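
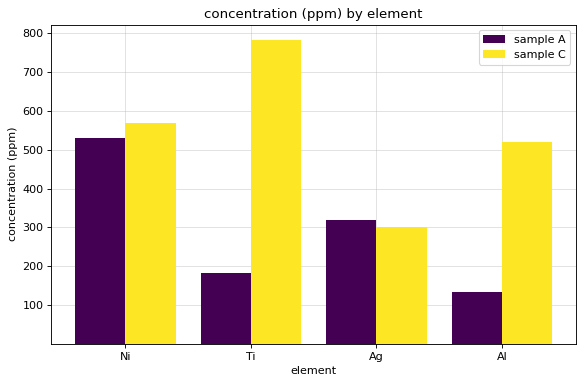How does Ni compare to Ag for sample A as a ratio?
≈ 1.67×

Ni ≈ 500, Ag ≈ 300; 500/300 ≈ 1.67.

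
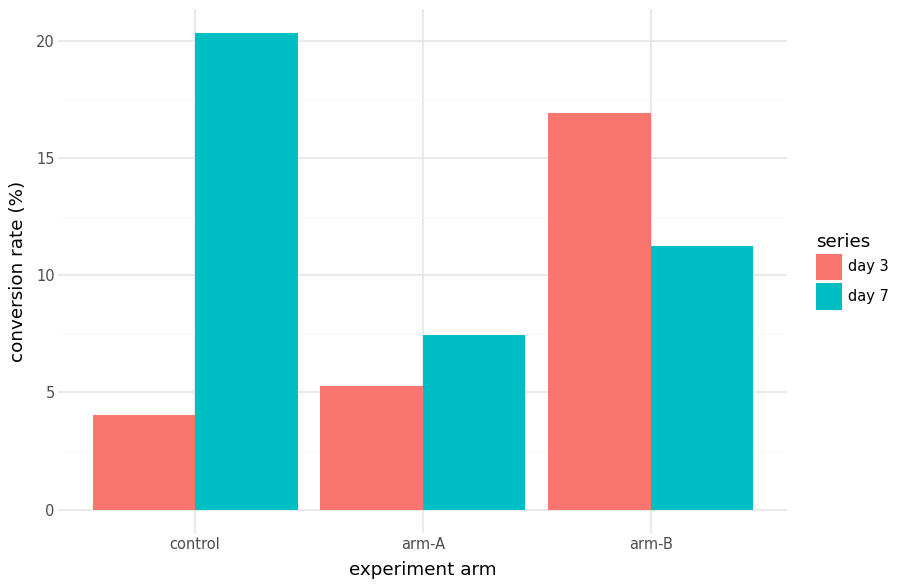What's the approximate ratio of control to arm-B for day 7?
control ≈ 20, arm-B ≈ 12; 20/12 ≈ 1.67.

≈ 1.67×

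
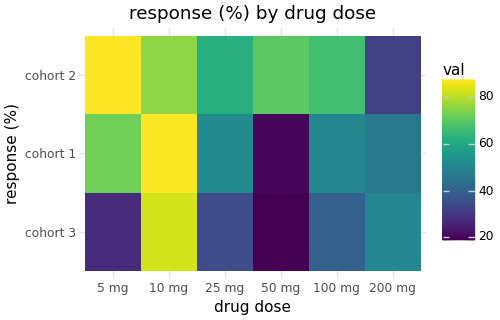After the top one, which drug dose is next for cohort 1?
Top 3 for cohort 1: 10 mg ≈ 90, 5 mg ≈ 70, 25 mg ≈ 50.

5 mg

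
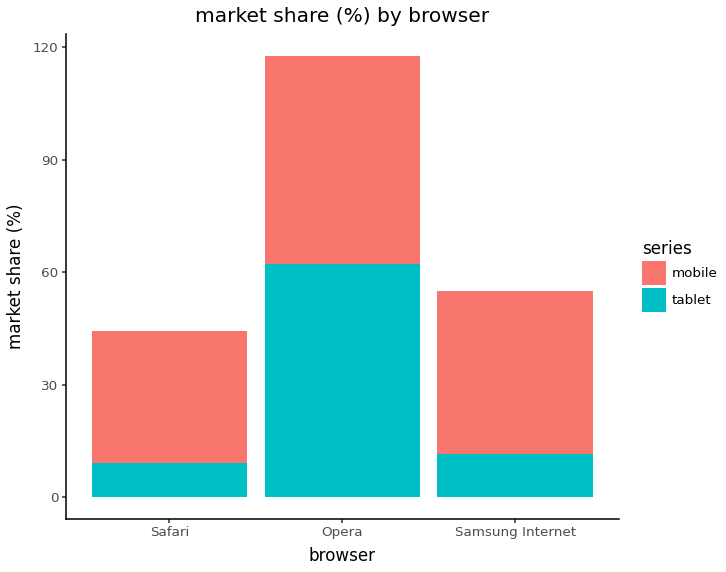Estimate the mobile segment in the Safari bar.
≈ 30

mobile top ≈ 40, bottom ≈ 10; segment ≈ 30.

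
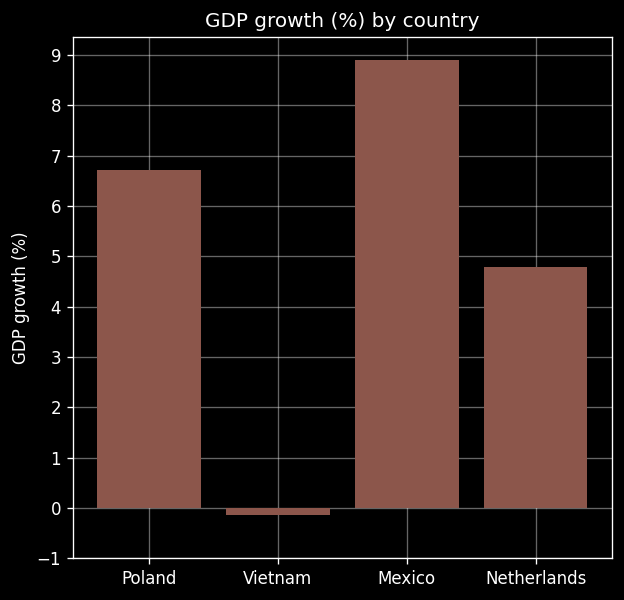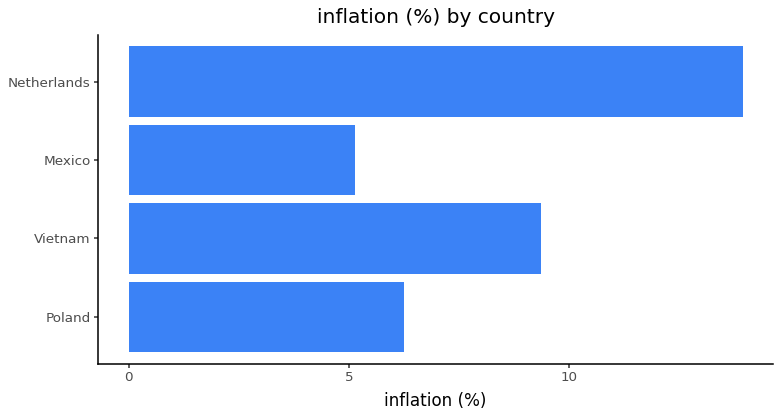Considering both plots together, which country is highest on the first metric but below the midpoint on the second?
Mexico

Chart 2 median inflation (%) ≈ 8; below-median countries: Poland, Mexico. Among those, Mexico has the highest GDP growth (%) (≈ 9).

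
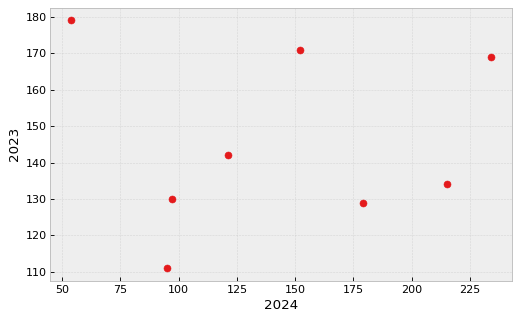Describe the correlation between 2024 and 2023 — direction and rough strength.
no clear correlation

Points are roughly uncorrelated; weak (|r| ≈ 0.0).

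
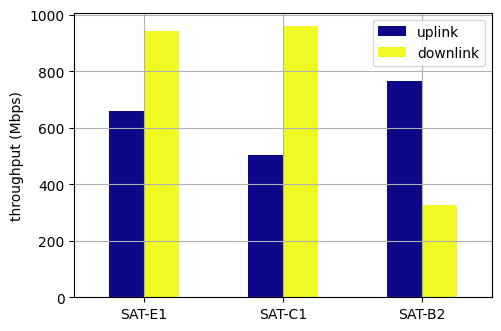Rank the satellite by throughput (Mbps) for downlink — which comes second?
SAT-E1

Top 3 for downlink: SAT-C1 ≈ 1000, SAT-E1 ≈ 900, SAT-B2 ≈ 300.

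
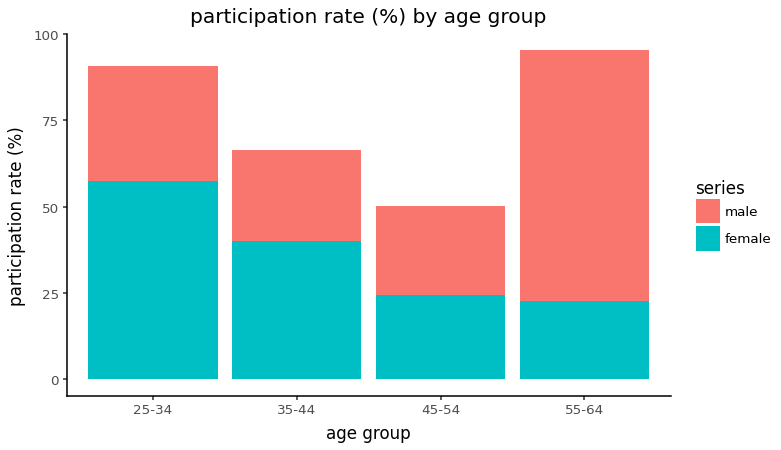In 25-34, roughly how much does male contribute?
≈ 30

male top ≈ 90, bottom ≈ 60; segment ≈ 30.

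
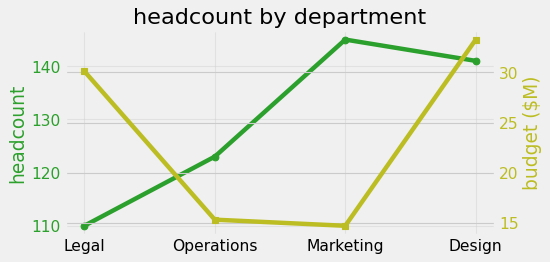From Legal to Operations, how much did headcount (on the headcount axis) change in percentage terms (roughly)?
Legal ≈ 110, Operations ≈ 125; (125 − 110) / 110 ≈ +13.6%.

≈ +13.6%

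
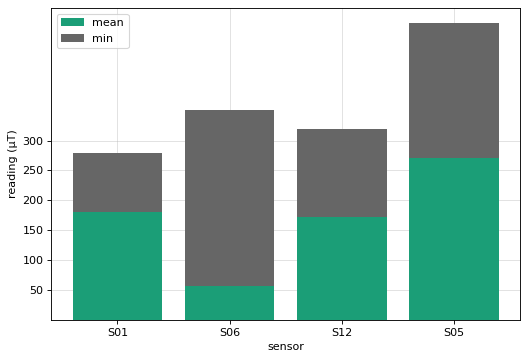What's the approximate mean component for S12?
≈ 150

mean top ≈ 150, bottom ≈ 0; segment ≈ 150.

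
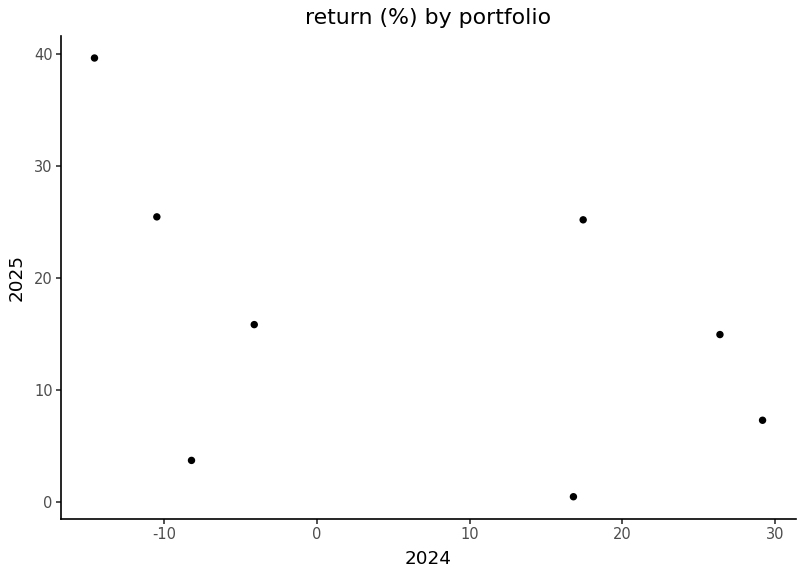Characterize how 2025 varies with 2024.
Points are negatively correlated; moderate (|r| ≈ 0.5).

negative, moderate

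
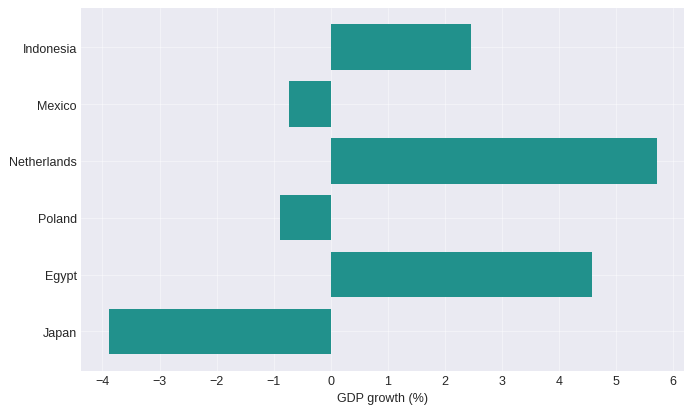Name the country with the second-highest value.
Egypt

Top 3: Netherlands ≈ 6, Egypt ≈ 5, Indonesia ≈ 2.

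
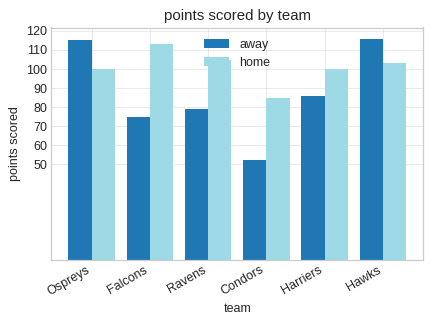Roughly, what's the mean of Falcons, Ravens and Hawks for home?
(110 + 100 + 100) / 3 ≈ 103.

≈ 103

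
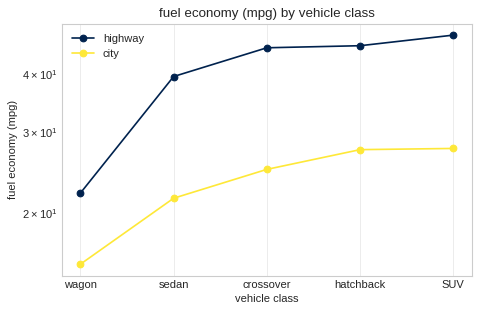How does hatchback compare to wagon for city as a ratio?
≈ 1.67×

hatchback ≈ 25, wagon ≈ 15; 25/15 ≈ 1.67.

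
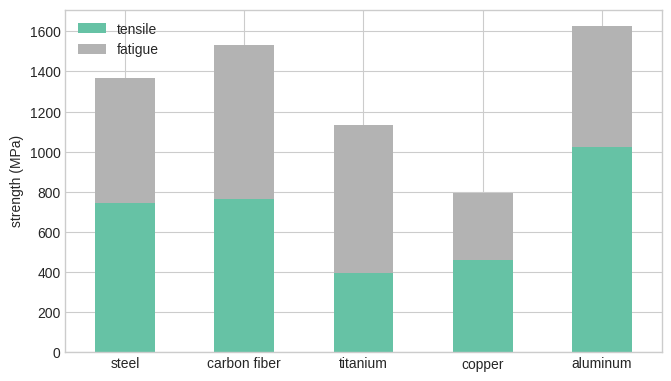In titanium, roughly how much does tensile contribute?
tensile top ≈ 400, bottom ≈ 0; segment ≈ 400.

≈ 400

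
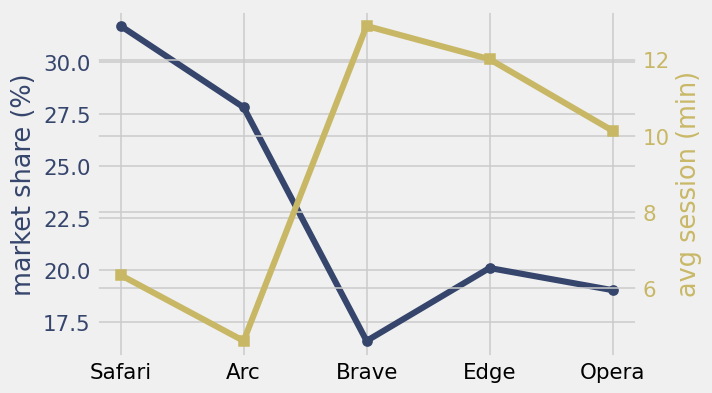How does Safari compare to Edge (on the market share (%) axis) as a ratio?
Safari ≈ 32, Edge ≈ 20; 32/20 ≈ 1.6.

≈ 1.6×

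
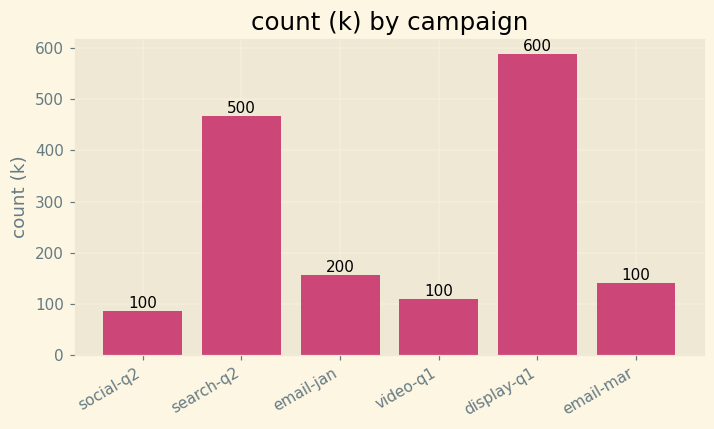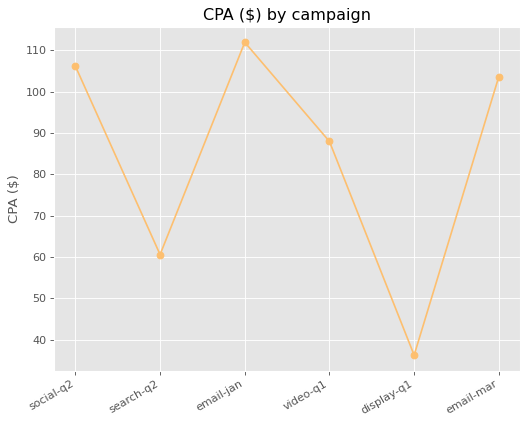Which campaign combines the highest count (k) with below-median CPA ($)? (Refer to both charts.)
Chart 2 median CPA ($) ≈ 100; below-median campaigns: search-q2, video-q1, display-q1. Among those, display-q1 has the highest count (k) (≈ 600).

display-q1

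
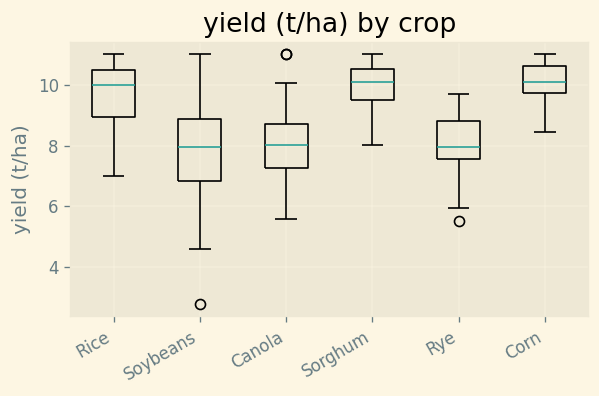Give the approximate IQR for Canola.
≈ 1.6

Q3 ≈ 8.8, Q1 ≈ 7.2; IQR ≈ 1.6.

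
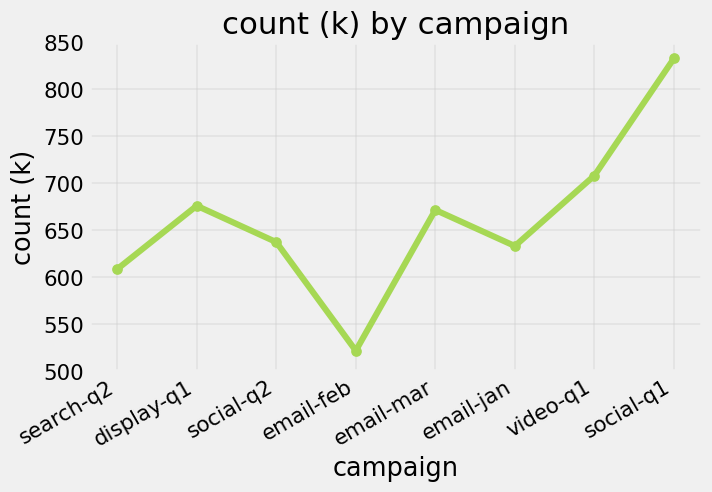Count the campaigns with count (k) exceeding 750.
Above 750: social-q1.

1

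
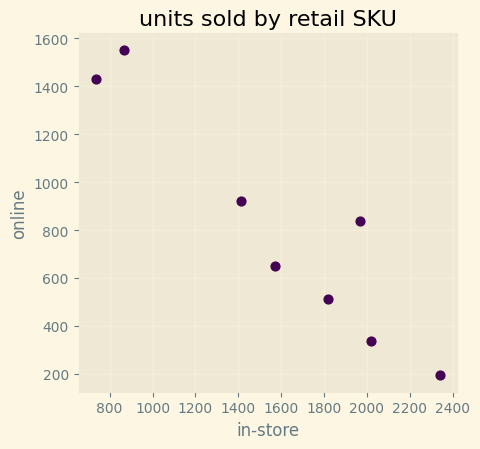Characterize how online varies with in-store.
negative, strong

Points are negatively correlated; strong (|r| ≈ 0.9).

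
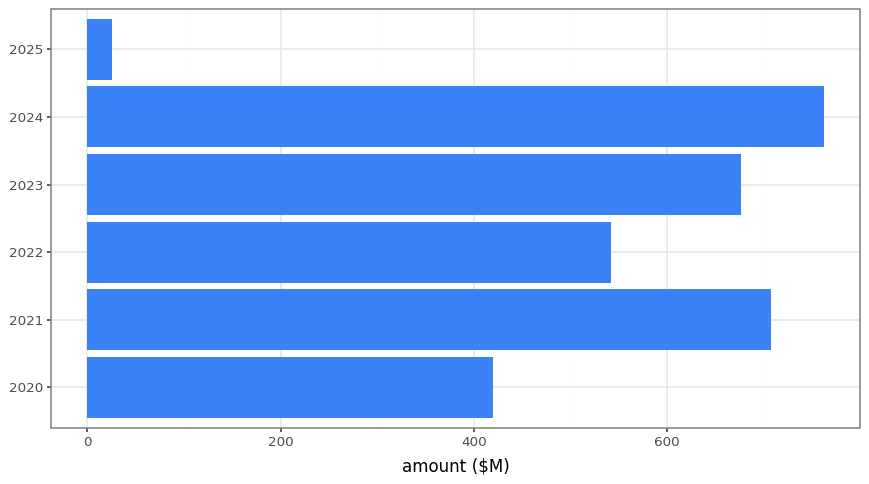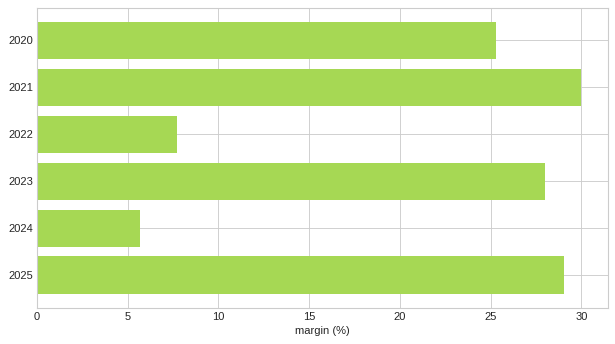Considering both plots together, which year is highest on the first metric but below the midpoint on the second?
2024

Chart 2 median margin (%) ≈ 25; below-median years: 2020, 2022, 2024. Among those, 2024 has the highest amount ($M) (≈ 800).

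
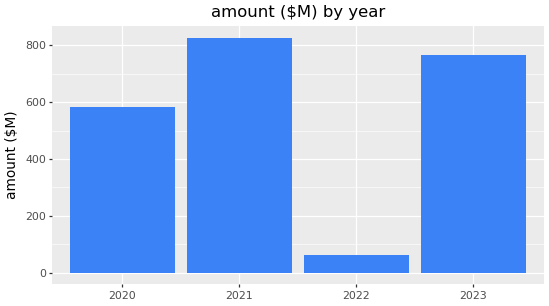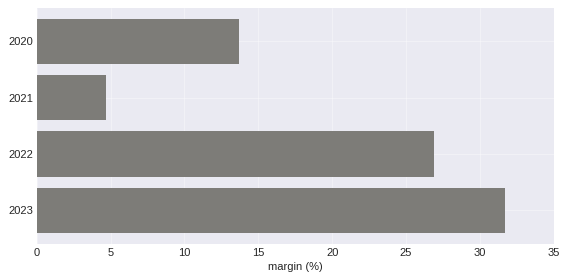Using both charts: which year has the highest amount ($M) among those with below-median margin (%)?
2021

Chart 2 median margin (%) ≈ 20; below-median years: 2020, 2021. Among those, 2021 has the highest amount ($M) (≈ 800).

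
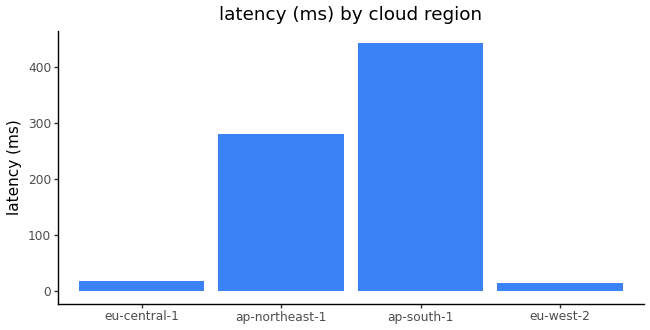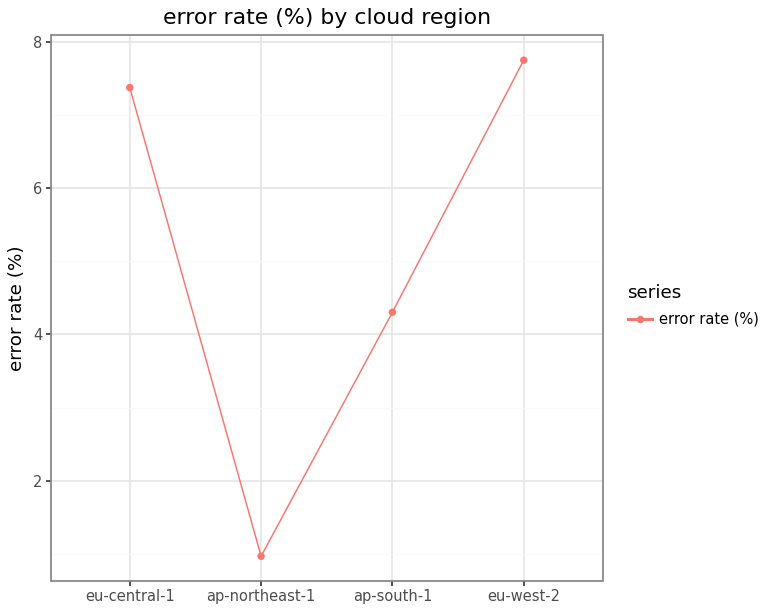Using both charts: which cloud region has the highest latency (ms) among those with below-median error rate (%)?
ap-south-1

Chart 2 median error rate (%) ≈ 6; below-median cloud regions: ap-northeast-1, ap-south-1. Among those, ap-south-1 has the highest latency (ms) (≈ 450).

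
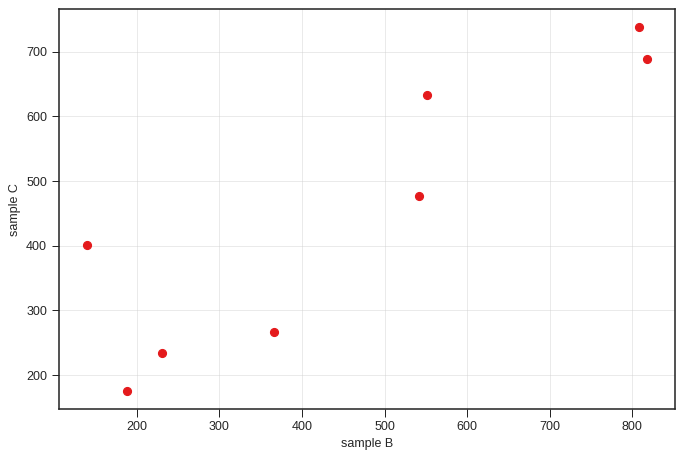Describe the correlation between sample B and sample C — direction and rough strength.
positive, strong

Points are positively correlated; strong (|r| ≈ 0.9).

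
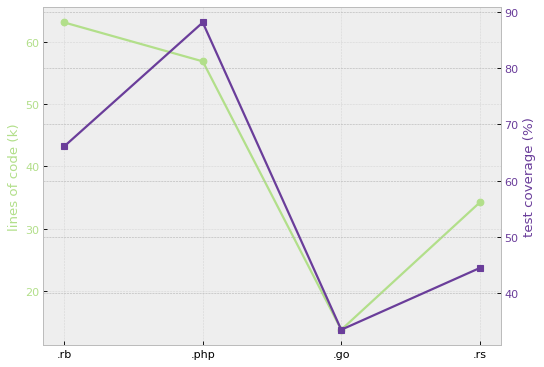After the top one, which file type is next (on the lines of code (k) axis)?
.php

Top 3 (on the lines of code (k) axis): .rb ≈ 65, .php ≈ 55, .rs ≈ 35.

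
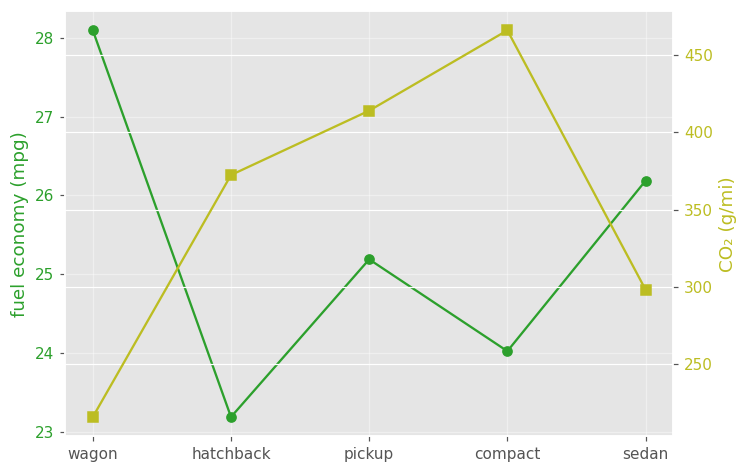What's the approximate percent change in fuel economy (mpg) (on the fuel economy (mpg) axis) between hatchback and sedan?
≈ +13%

hatchback ≈ 23.0, sedan ≈ 26.0; (26.0 − 23.0) / 23.0 ≈ +13%.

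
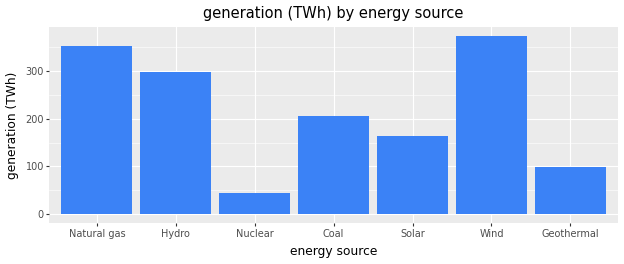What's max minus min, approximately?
≈ 300

Max Wind ≈ 350, min Nuclear ≈ 50; range ≈ 300.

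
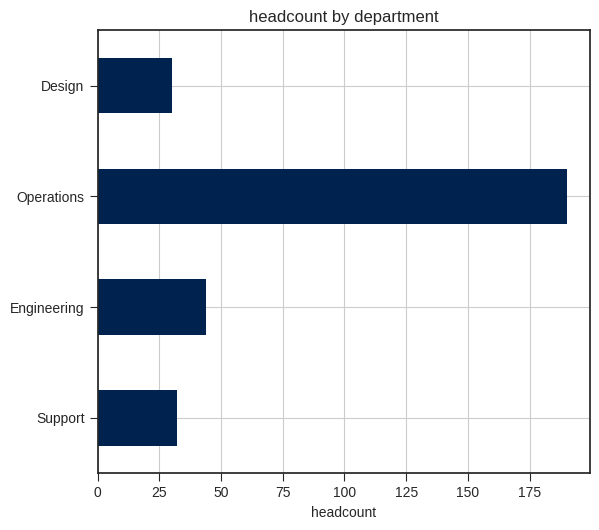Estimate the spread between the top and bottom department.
≈ 160

Max Operations ≈ 200, min Design ≈ 40; range ≈ 160.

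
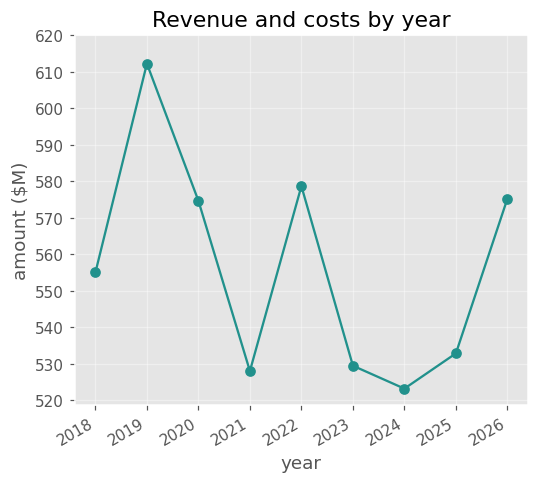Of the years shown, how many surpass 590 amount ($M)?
1

Above 590: 2019.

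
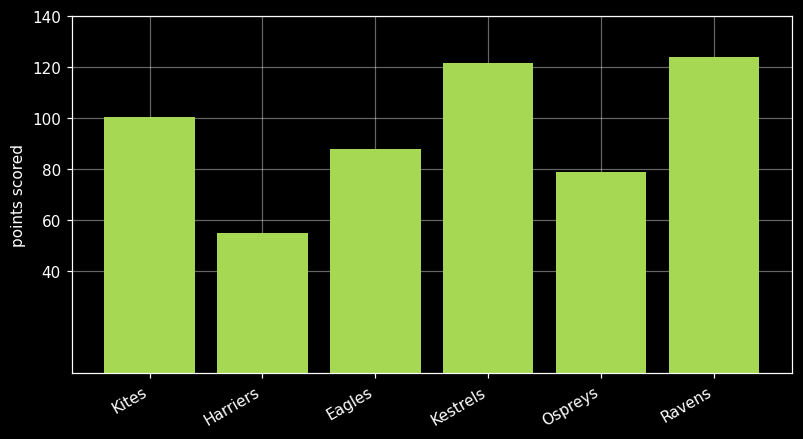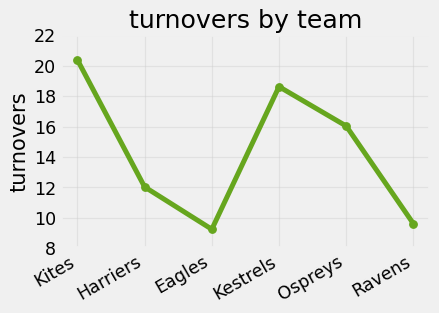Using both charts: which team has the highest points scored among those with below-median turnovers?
Chart 2 median turnovers ≈ 14; below-median teams: Harriers, Eagles, Ravens. Among those, Ravens has the highest points scored (≈ 120).

Ravens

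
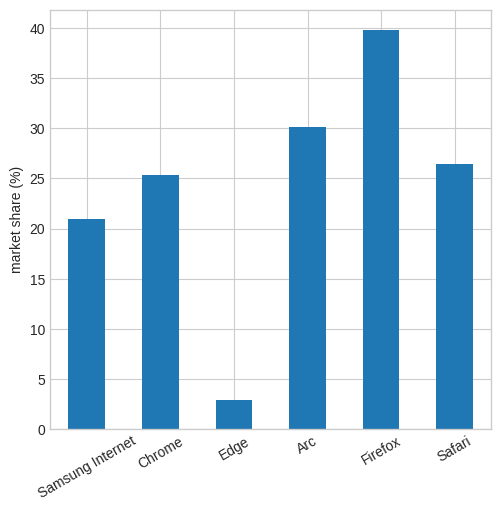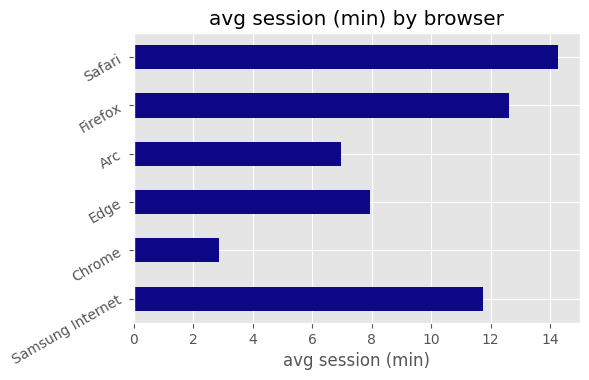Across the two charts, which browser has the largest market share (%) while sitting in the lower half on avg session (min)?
Chart 2 median avg session (min) ≈ 10; below-median browsers: Chrome, Edge, Arc. Among those, Arc has the highest market share (%) (≈ 30).

Arc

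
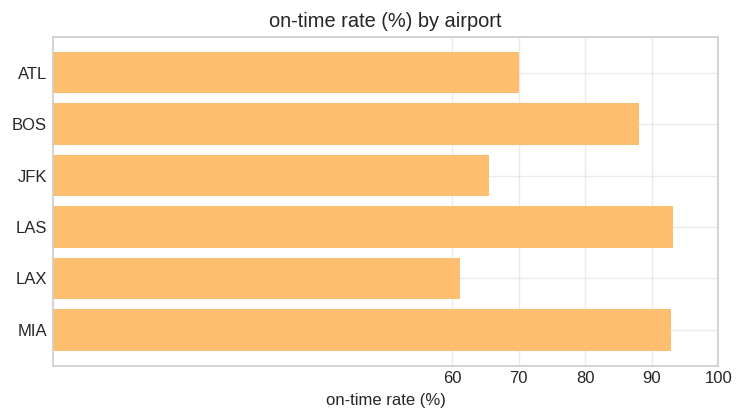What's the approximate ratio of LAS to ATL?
≈ 1.29×

LAS ≈ 90, ATL ≈ 70; 90/70 ≈ 1.29.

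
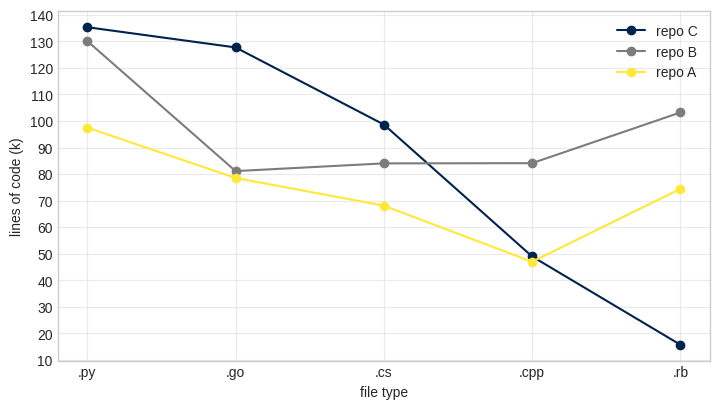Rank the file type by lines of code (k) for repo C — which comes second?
.go

Top 3 for repo C: .py ≈ 140, .go ≈ 130, .cs ≈ 100.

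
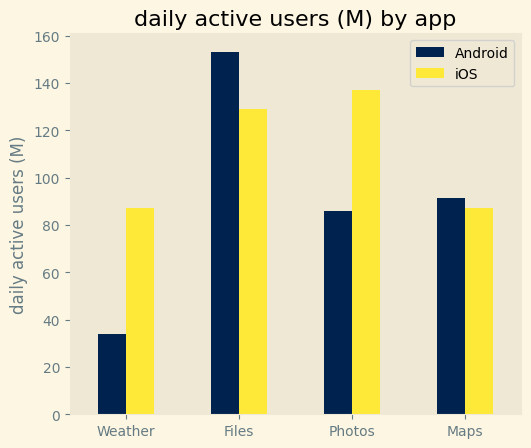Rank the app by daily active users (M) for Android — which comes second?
Maps

Top 3 for Android: Files ≈ 160, Maps ≈ 100, Photos ≈ 80.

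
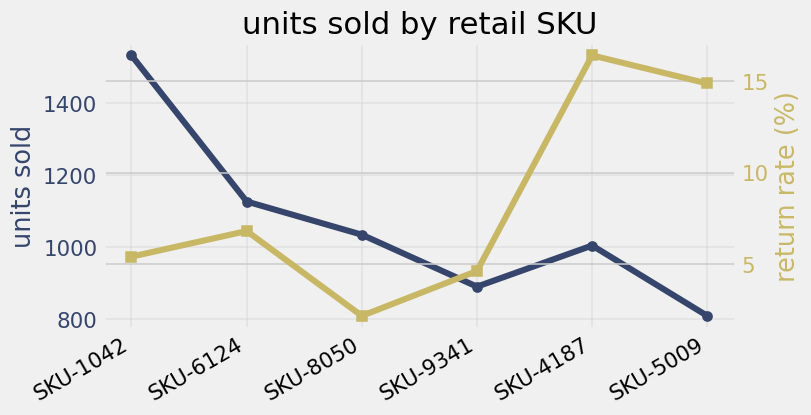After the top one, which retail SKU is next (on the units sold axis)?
Top 3 (on the units sold axis): SKU-1042 ≈ 1500, SKU-6124 ≈ 1100, SKU-8050 ≈ 1000.

SKU-6124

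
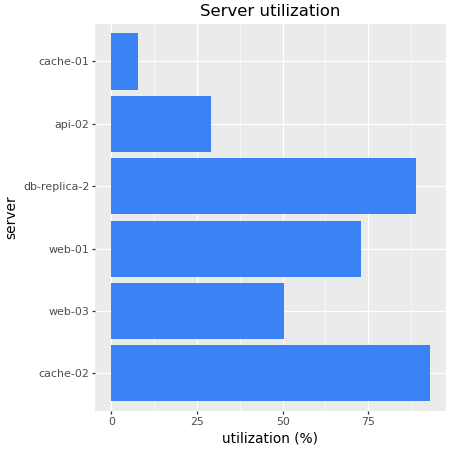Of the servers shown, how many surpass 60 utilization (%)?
3

Above 60: cache-02, web-01, db-replica-2.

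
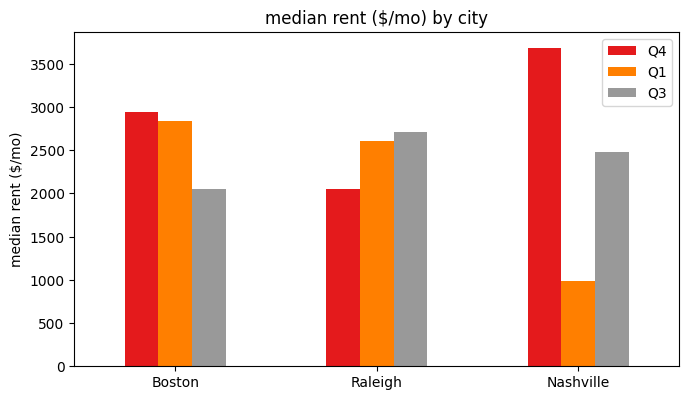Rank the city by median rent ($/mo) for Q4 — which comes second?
Boston

Top 3 for Q4: Nashville ≈ 3500, Boston ≈ 3000, Raleigh ≈ 2000.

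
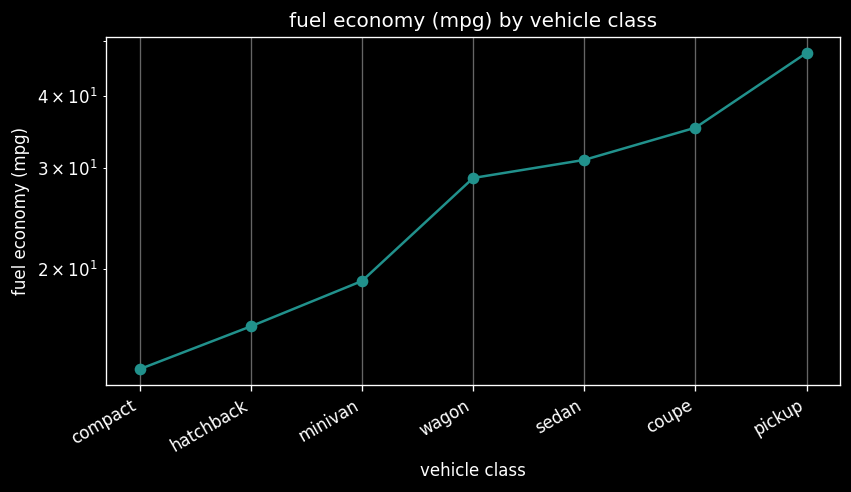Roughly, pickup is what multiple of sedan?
≈ 1.67×

pickup ≈ 50, sedan ≈ 30; 50/30 ≈ 1.67.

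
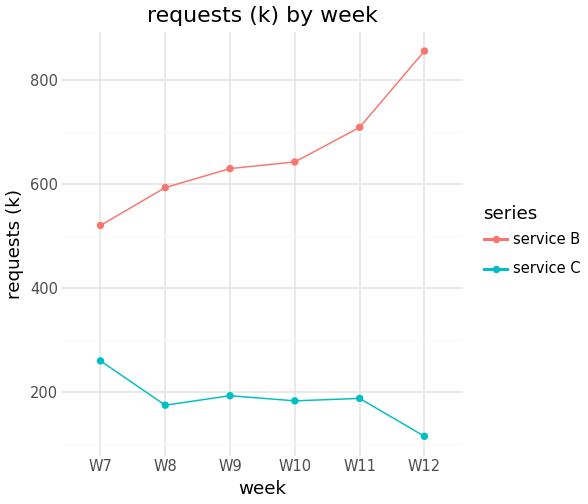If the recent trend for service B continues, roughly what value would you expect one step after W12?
Last three: 600, 700, 900 → slope ≈ 150/step → next ≈ 1050.

≈ 1050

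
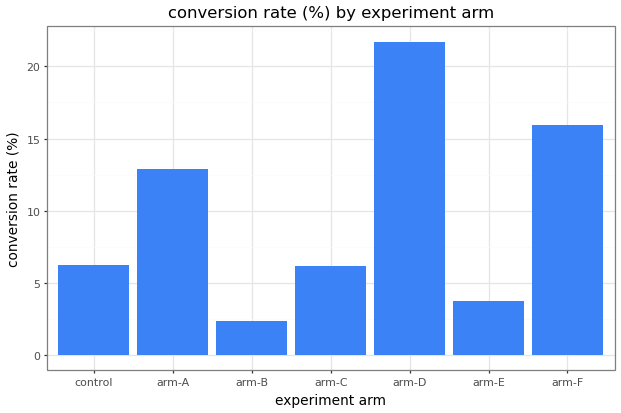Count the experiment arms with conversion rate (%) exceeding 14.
Above 14: arm-D, arm-F.

2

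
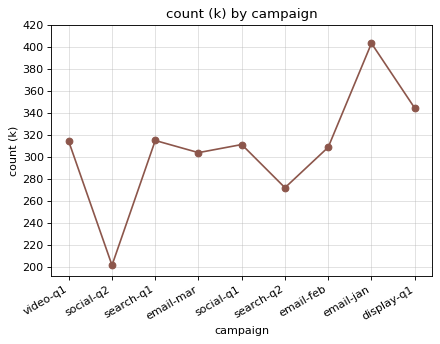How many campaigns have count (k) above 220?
8

Above 220: video-q1, search-q1, email-mar, social-q1, search-q2, email-feb, email-jan, display-q1.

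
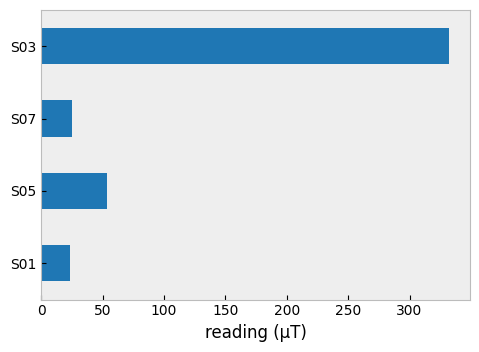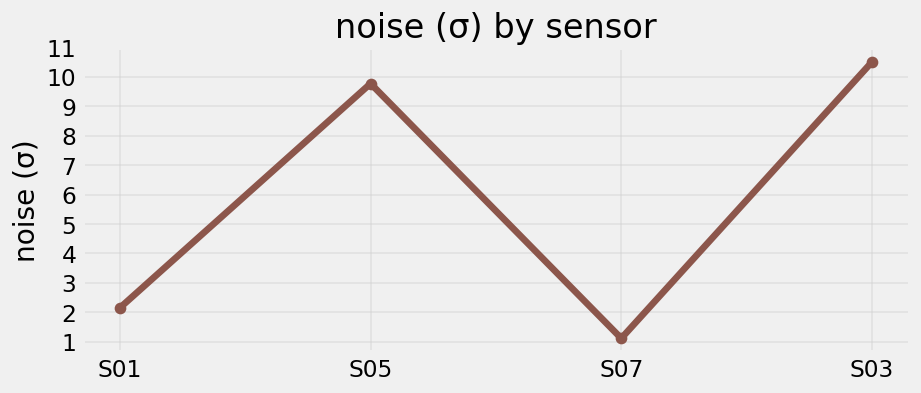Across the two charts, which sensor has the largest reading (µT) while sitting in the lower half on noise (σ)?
Chart 2 median noise (σ) ≈ 6; below-median sensors: S01, S07. Among those, S07 has the highest reading (µT) (≈ 50).

S07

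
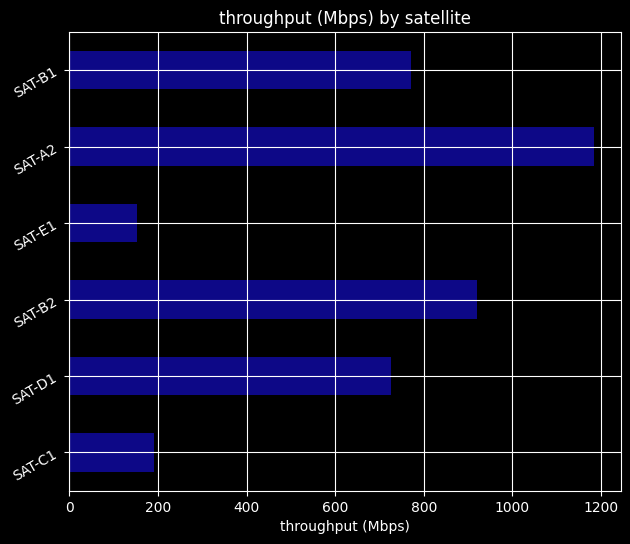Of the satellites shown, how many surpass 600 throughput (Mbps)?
4

Above 600: SAT-D1, SAT-B2, SAT-A2, SAT-B1.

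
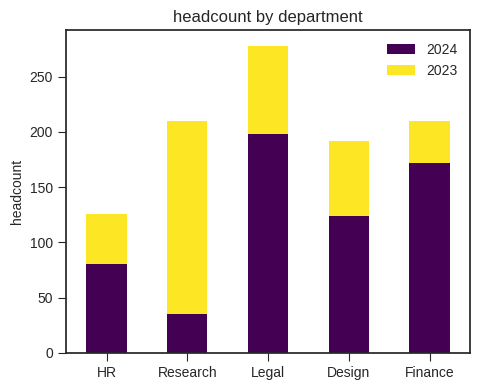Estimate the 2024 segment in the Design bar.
2024 top ≈ 125, bottom ≈ 0; segment ≈ 125.

≈ 125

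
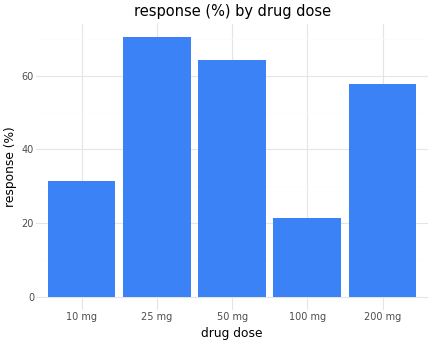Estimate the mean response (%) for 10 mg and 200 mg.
≈ 45

(30 + 60) / 2 ≈ 45.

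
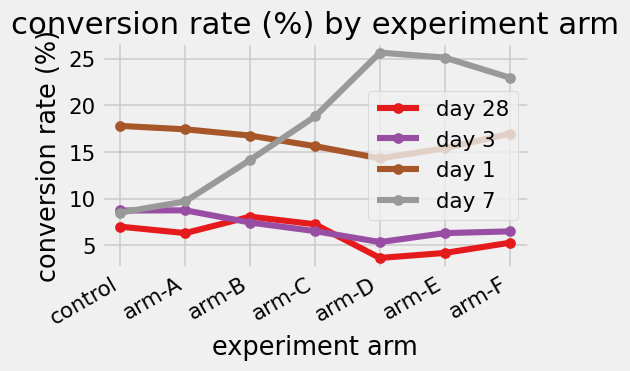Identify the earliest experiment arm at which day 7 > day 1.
arm-C

arm-B: day 7 ≈ 14 vs day 1 ≈ 16 (not yet); arm-C: day 7 ≈ 18 vs day 1 ≈ 16 (first crossover).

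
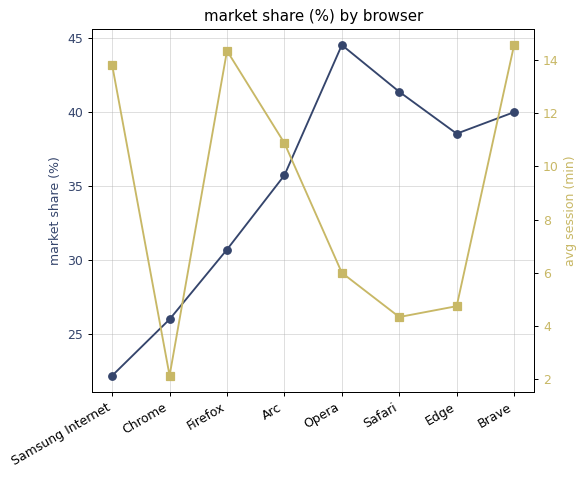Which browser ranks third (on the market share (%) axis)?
Top 4 (on the market share (%) axis): Opera ≈ 44, Safari ≈ 42, Brave ≈ 40, Edge ≈ 38.

Brave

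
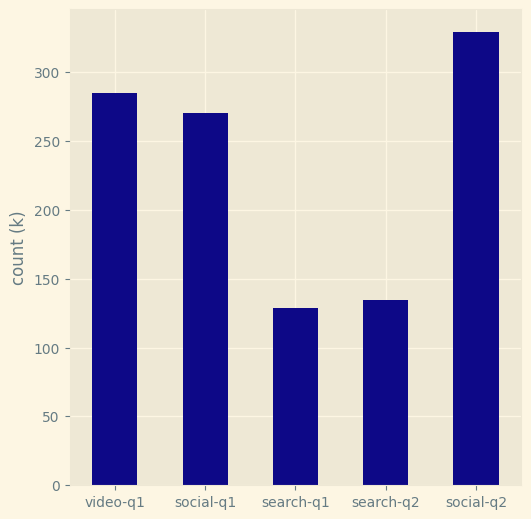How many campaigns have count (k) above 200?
Above 200: video-q1, social-q1, social-q2.

3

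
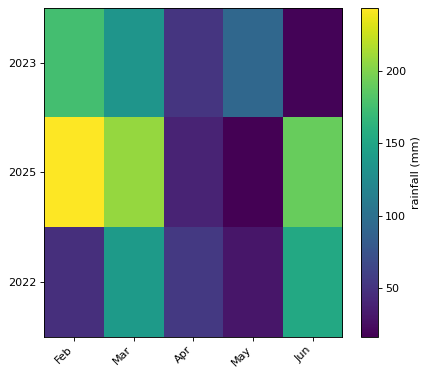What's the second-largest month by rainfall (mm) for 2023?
Top 3 for 2023: Feb ≈ 180, Mar ≈ 140, May ≈ 100.

Mar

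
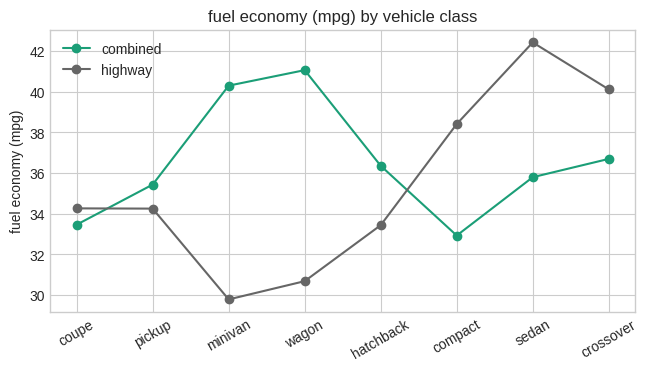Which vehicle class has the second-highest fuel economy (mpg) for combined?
Top 3 for combined: wagon ≈ 42, minivan ≈ 40, crossover ≈ 36.

minivan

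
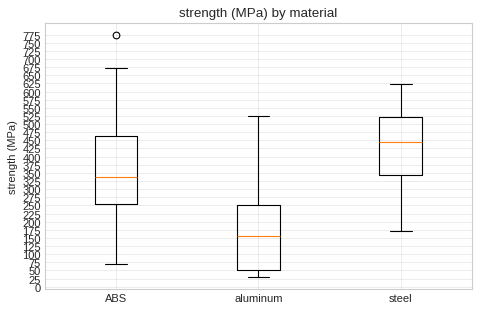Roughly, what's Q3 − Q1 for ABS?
Q3 ≈ 475, Q1 ≈ 250; IQR ≈ 225.

≈ 225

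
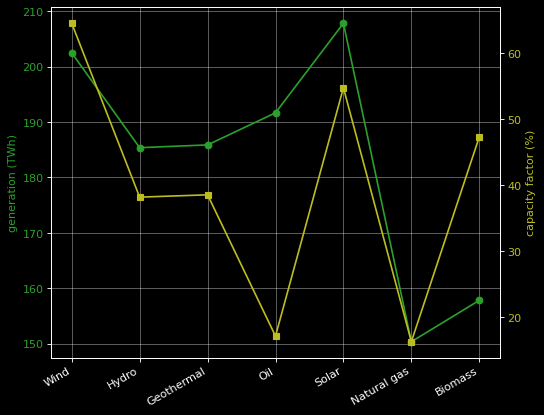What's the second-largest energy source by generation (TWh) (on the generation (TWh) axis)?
Wind

Top 3 (on the generation (TWh) axis): Solar ≈ 210, Wind ≈ 200, Oil ≈ 190.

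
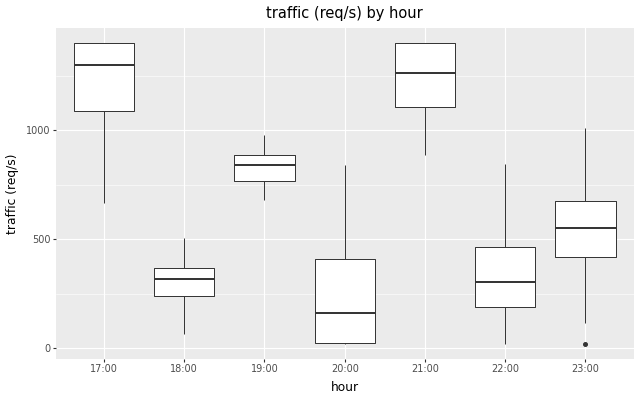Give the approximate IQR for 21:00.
Q3 ≈ 1400, Q1 ≈ 1100; IQR ≈ 300.

≈ 300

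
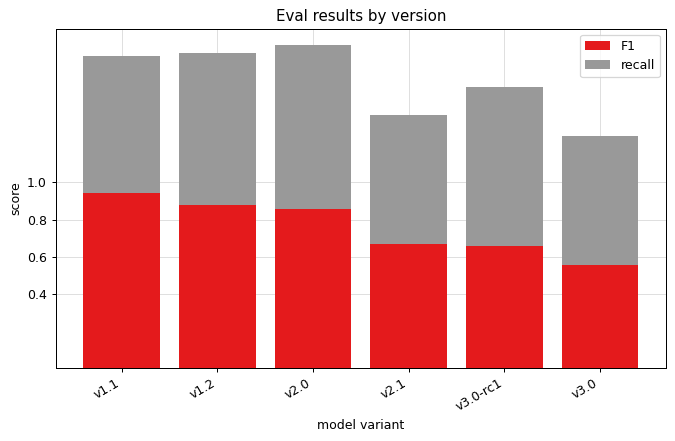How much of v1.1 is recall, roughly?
≈ 0.6

recall top ≈ 1.6, bottom ≈ 1.0; segment ≈ 0.6.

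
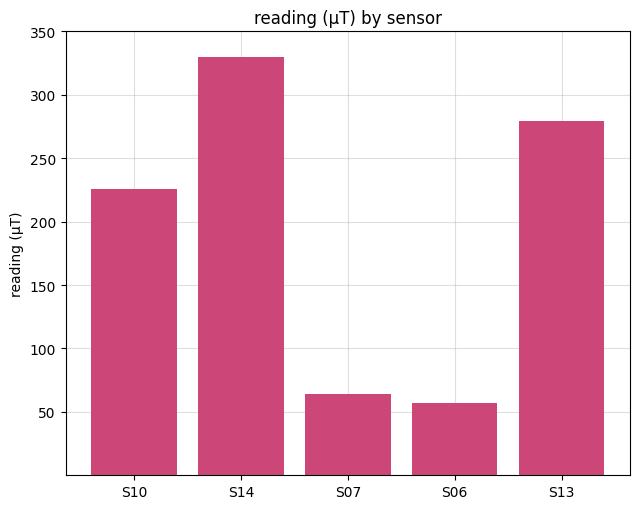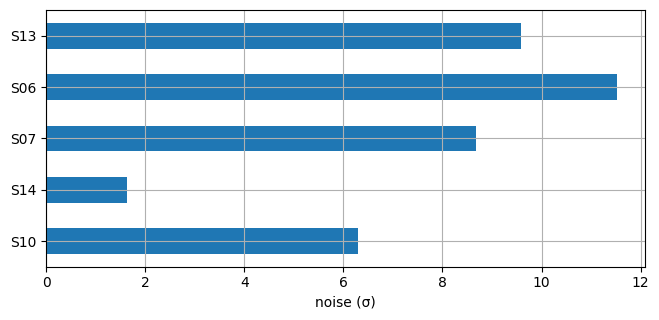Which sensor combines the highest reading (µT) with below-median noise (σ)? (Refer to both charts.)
S14

Chart 2 median noise (σ) ≈ 8; below-median sensors: S10, S14. Among those, S14 has the highest reading (µT) (≈ 350).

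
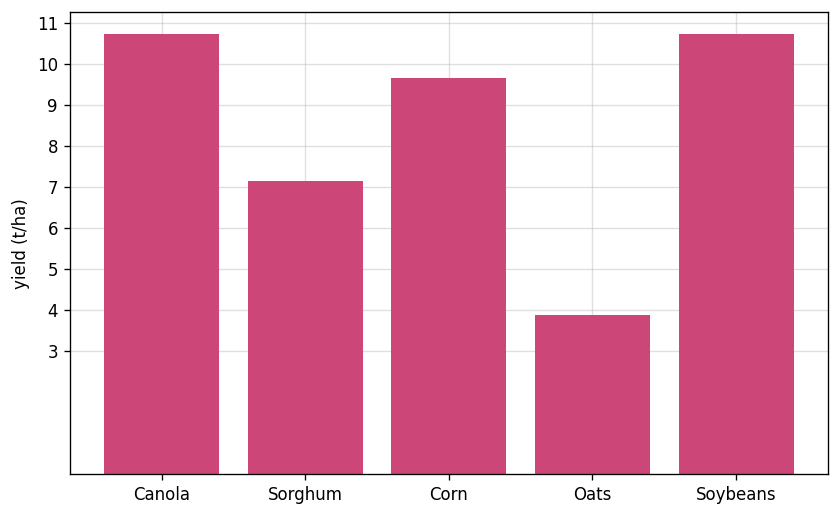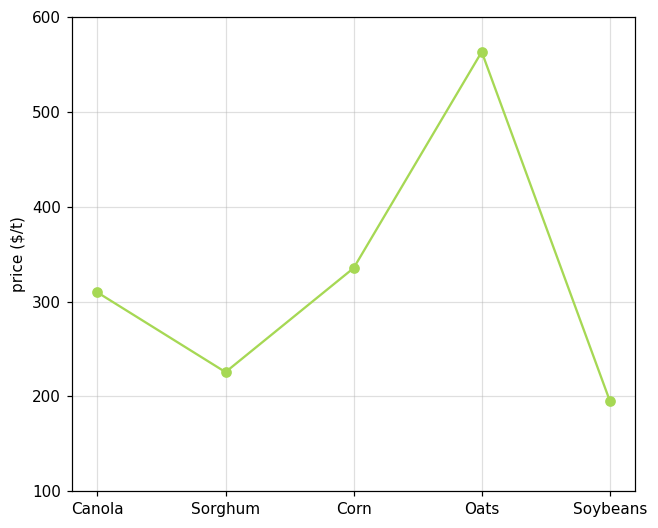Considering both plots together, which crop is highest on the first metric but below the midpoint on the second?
Soybeans

Chart 2 median price ($/t) ≈ 300; below-median crops: Sorghum, Soybeans. Among those, Soybeans has the highest yield (t/ha) (≈ 11).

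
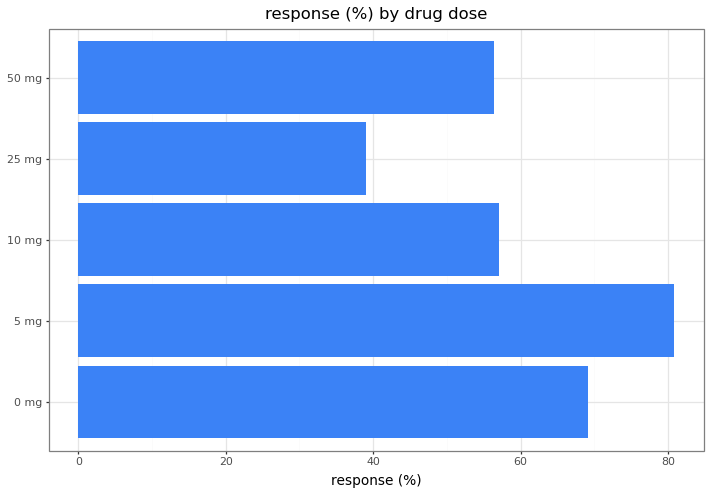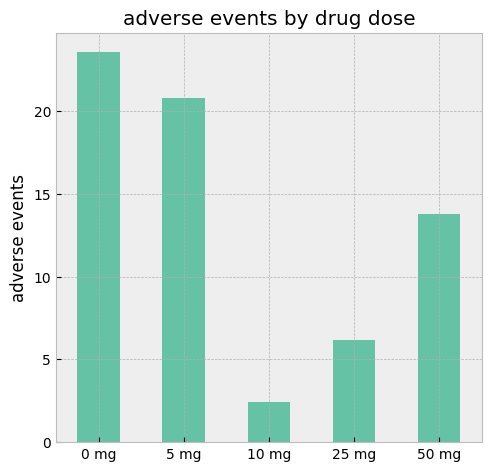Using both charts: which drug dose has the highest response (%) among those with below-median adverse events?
Chart 2 median adverse events ≈ 15; below-median drug doses: 10 mg, 25 mg. Among those, 10 mg has the highest response (%) (≈ 60).

10 mg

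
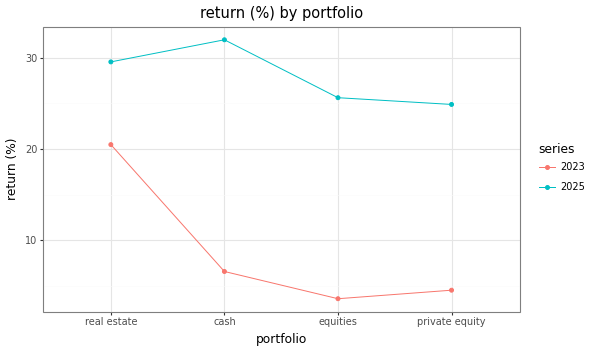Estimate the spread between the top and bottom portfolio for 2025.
≈ 5

Max cash ≈ 30, min private equity ≈ 25; range ≈ 5.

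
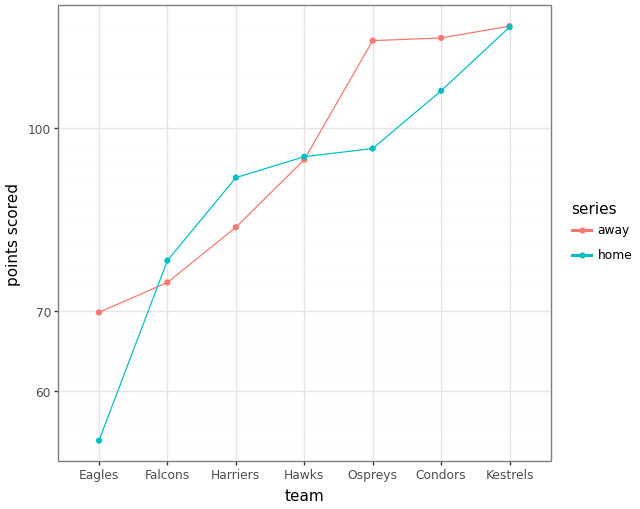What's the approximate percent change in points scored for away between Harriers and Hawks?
≈ +12.5%

Harriers ≈ 80, Hawks ≈ 90; (90 − 80) / 80 ≈ +12.5%.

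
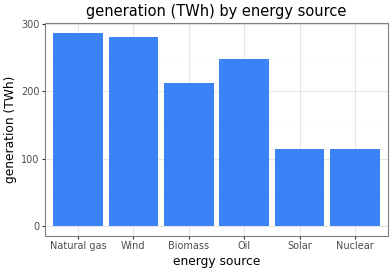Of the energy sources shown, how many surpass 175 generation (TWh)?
4

Above 175: Natural gas, Wind, Biomass, Oil.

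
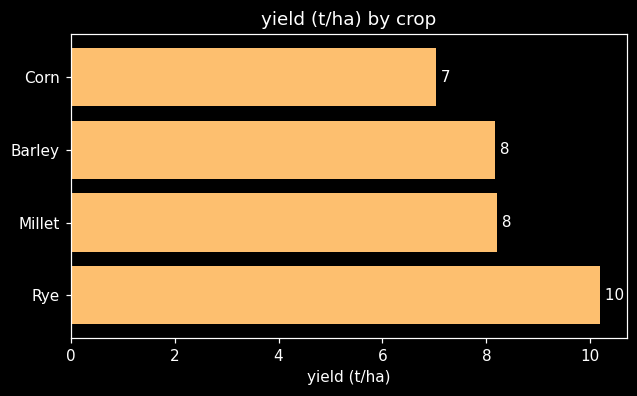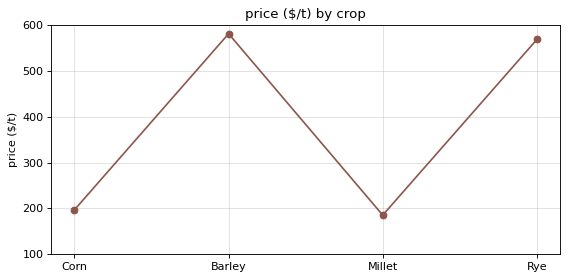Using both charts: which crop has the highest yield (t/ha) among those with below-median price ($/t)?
Millet

Chart 2 median price ($/t) ≈ 400; below-median crops: Corn, Millet. Among those, Millet has the highest yield (t/ha) (≈ 8).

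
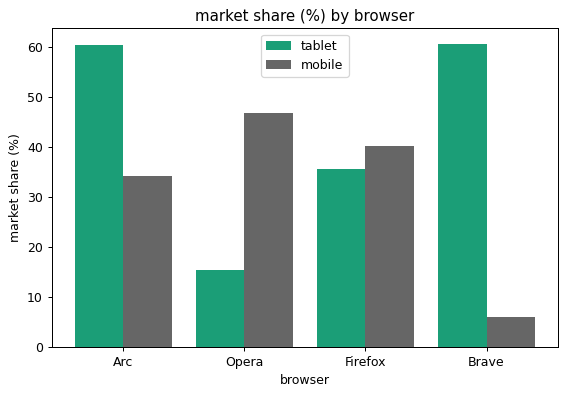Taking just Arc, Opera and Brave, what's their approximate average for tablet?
(60 + 20 + 60) / 3 ≈ 47.

≈ 47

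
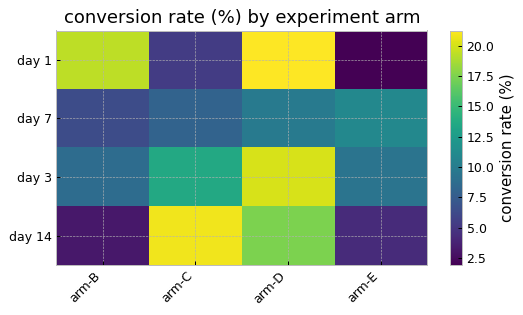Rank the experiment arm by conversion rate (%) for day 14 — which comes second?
arm-D

Top 3 for day 14: arm-C ≈ 20, arm-D ≈ 18, arm-E ≈ 4.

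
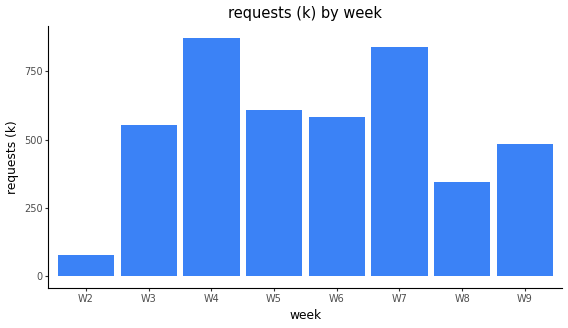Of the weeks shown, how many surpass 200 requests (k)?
7

Above 200: W3, W4, W5, W6, W7, W8, W9.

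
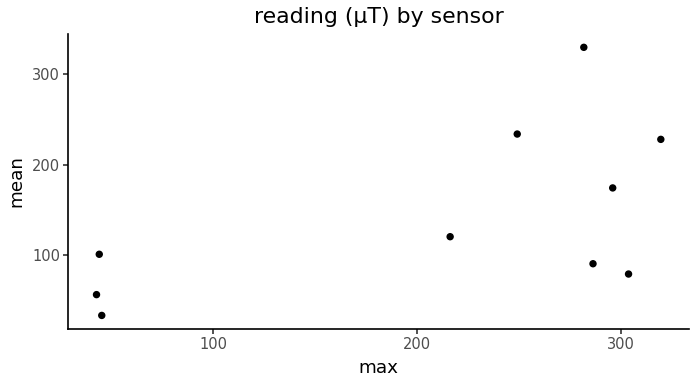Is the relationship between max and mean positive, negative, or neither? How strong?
positive, moderate

Points are positively correlated; moderate (|r| ≈ 0.6).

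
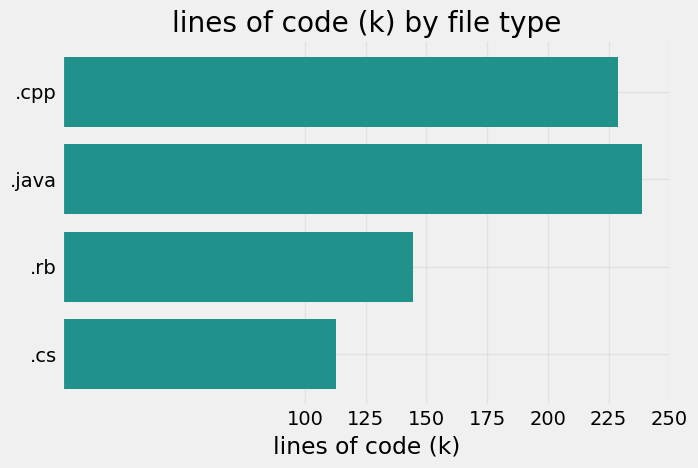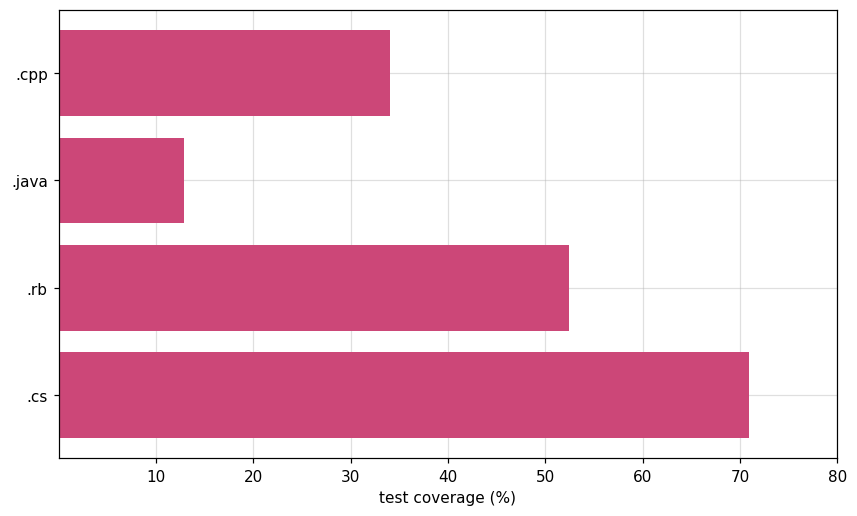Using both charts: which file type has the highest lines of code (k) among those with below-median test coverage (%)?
Chart 2 median test coverage (%) ≈ 40; below-median file types: .cpp, .java. Among those, .java has the highest lines of code (k) (≈ 250).

.java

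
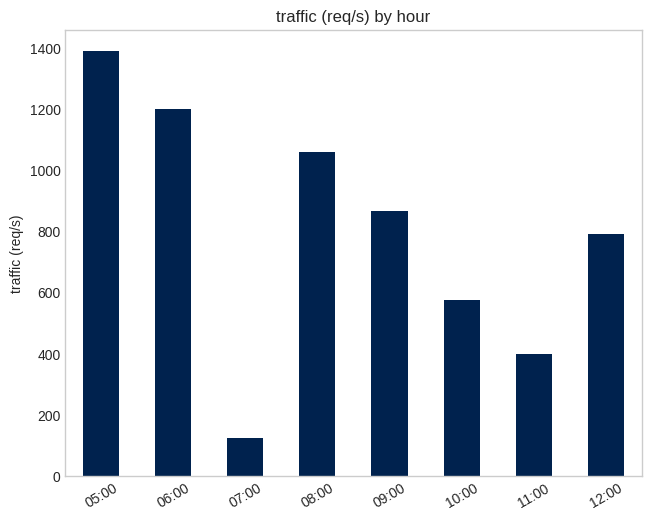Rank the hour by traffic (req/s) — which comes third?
08:00

Top 4: 05:00 ≈ 1400, 06:00 ≈ 1200, 08:00 ≈ 1000, 09:00 ≈ 800.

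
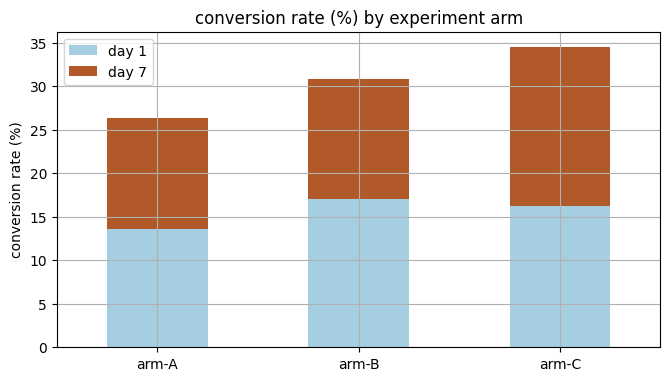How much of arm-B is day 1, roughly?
≈ 15

day 1 top ≈ 15, bottom ≈ 0; segment ≈ 15.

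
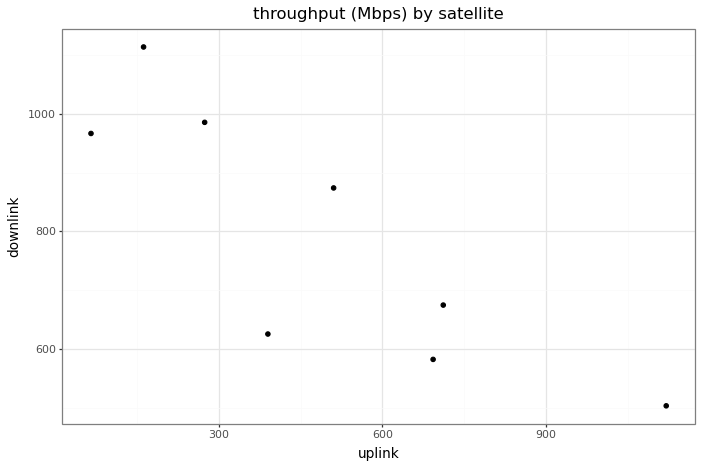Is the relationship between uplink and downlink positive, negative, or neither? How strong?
negative, strong

Points are negatively correlated; strong (|r| ≈ 0.8).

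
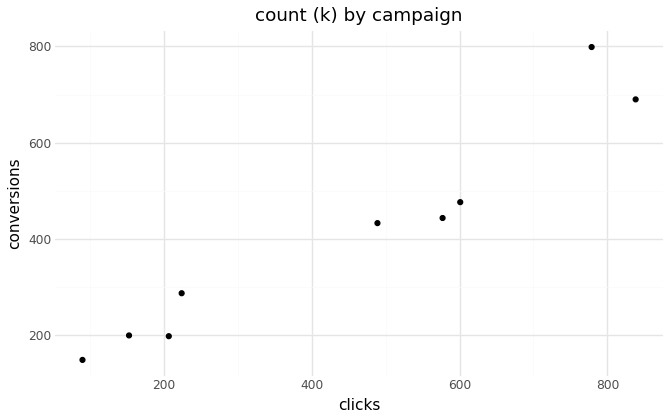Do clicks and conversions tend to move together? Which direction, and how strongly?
positive, strong

Points are positively correlated; strong (|r| ≈ 1.0).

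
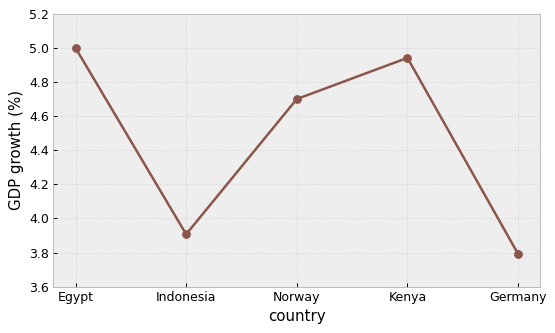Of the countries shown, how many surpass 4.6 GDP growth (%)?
Above 4.6: Egypt, Norway, Kenya.

3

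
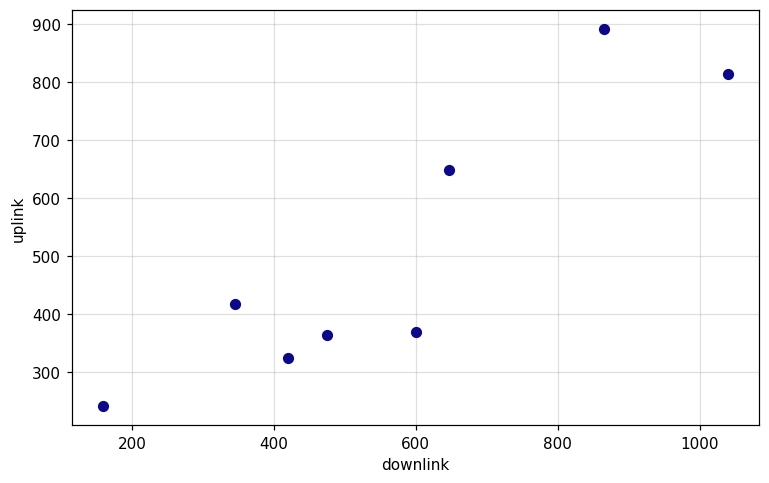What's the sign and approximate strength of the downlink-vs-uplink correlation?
Points are positively correlated; strong (|r| ≈ 0.9).

positive, strong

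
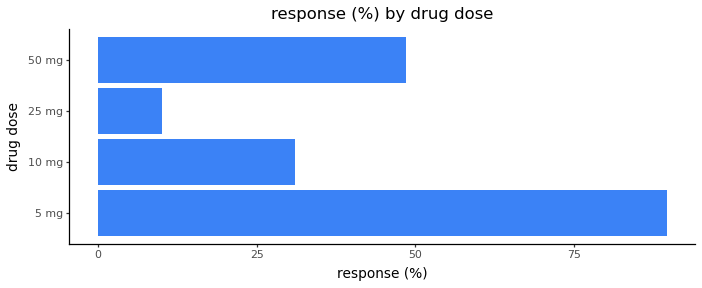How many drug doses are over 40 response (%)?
Above 40: 5 mg, 50 mg.

2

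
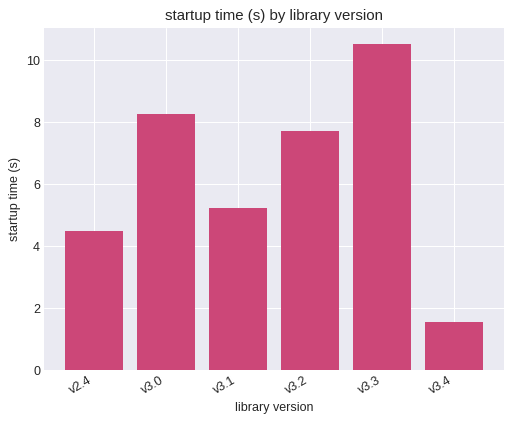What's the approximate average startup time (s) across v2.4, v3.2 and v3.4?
(4 + 8 + 2) / 3 ≈ 5.

≈ 5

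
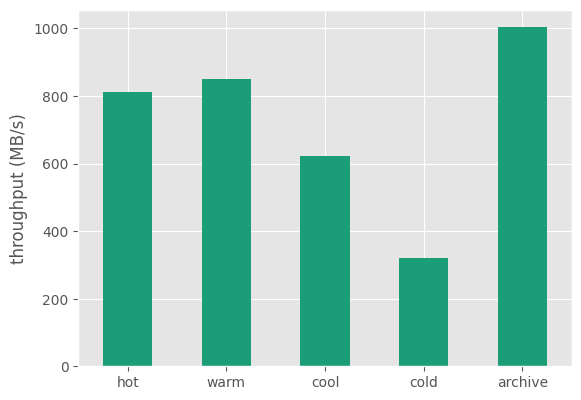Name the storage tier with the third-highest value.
hot

Top 4: archive ≈ 1000, warm ≈ 900, hot ≈ 800, cool ≈ 600.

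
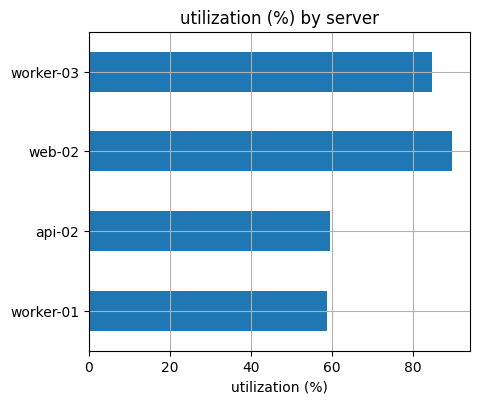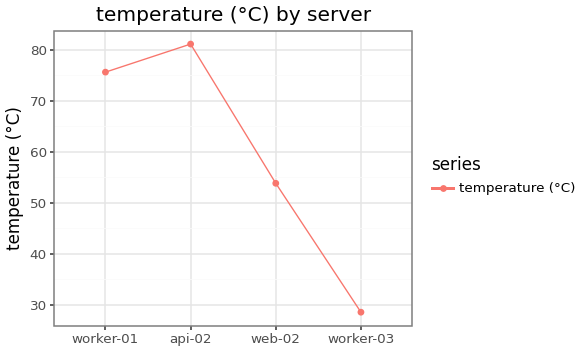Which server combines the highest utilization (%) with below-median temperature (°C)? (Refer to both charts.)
web-02

Chart 2 median temperature (°C) ≈ 60; below-median servers: web-02, worker-03. Among those, web-02 has the highest utilization (%) (≈ 90).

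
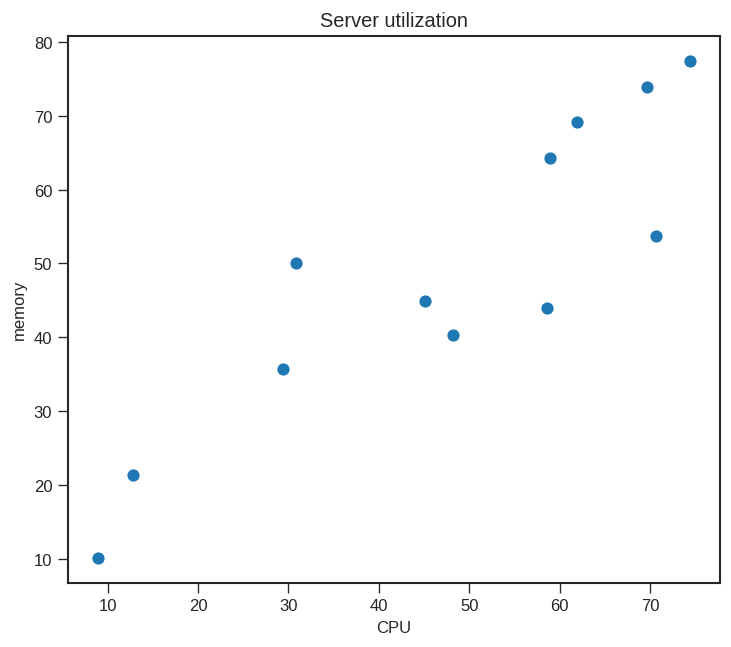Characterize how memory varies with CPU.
Points are positively correlated; strong (|r| ≈ 0.9).

positive, strong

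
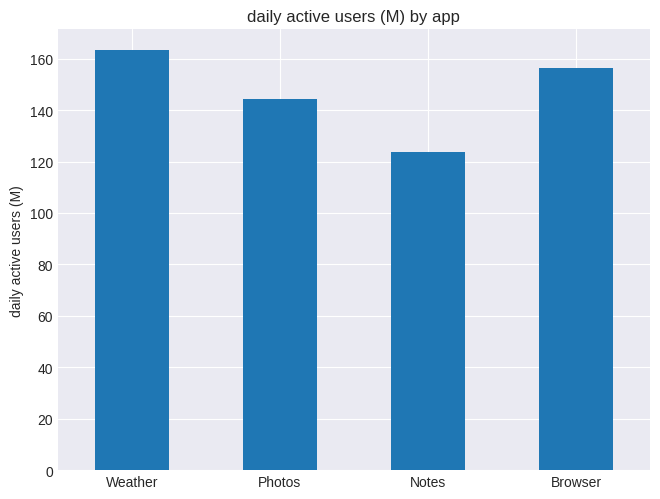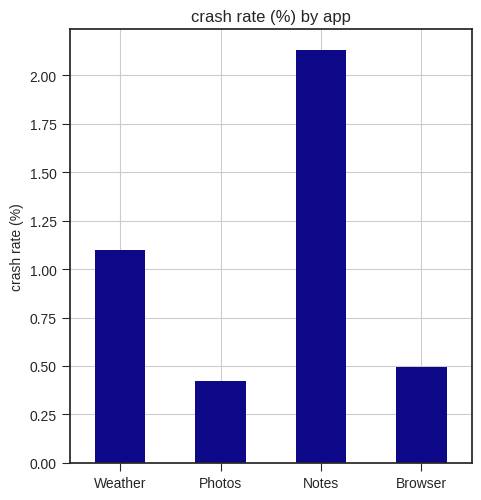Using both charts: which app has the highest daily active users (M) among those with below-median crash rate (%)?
Chart 2 median crash rate (%) ≈ 0.8; below-median apps: Photos, Browser. Among those, Browser has the highest daily active users (M) (≈ 160).

Browser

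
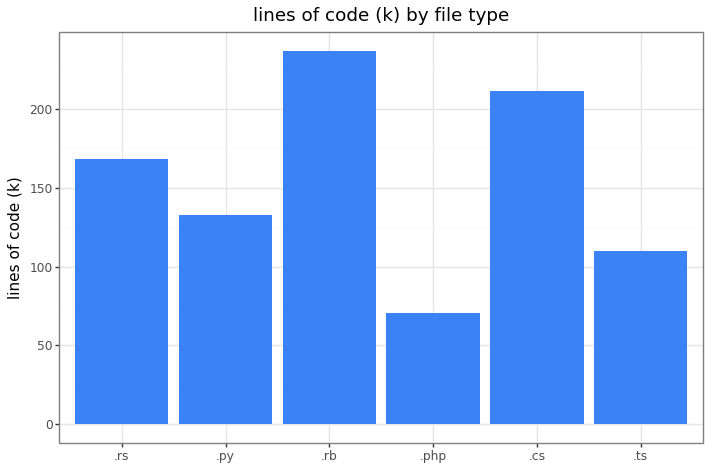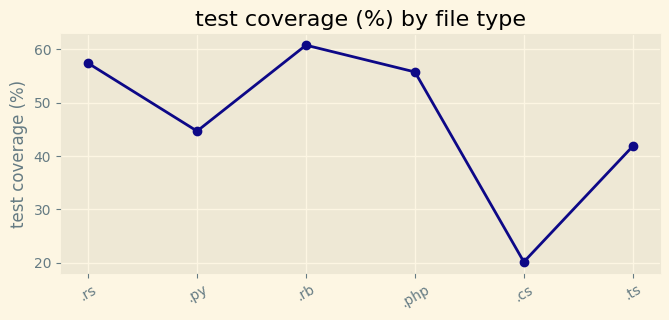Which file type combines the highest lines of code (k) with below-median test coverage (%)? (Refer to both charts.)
.cs

Chart 2 median test coverage (%) ≈ 50; below-median file types: .py, .cs, .ts. Among those, .cs has the highest lines of code (k) (≈ 200).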